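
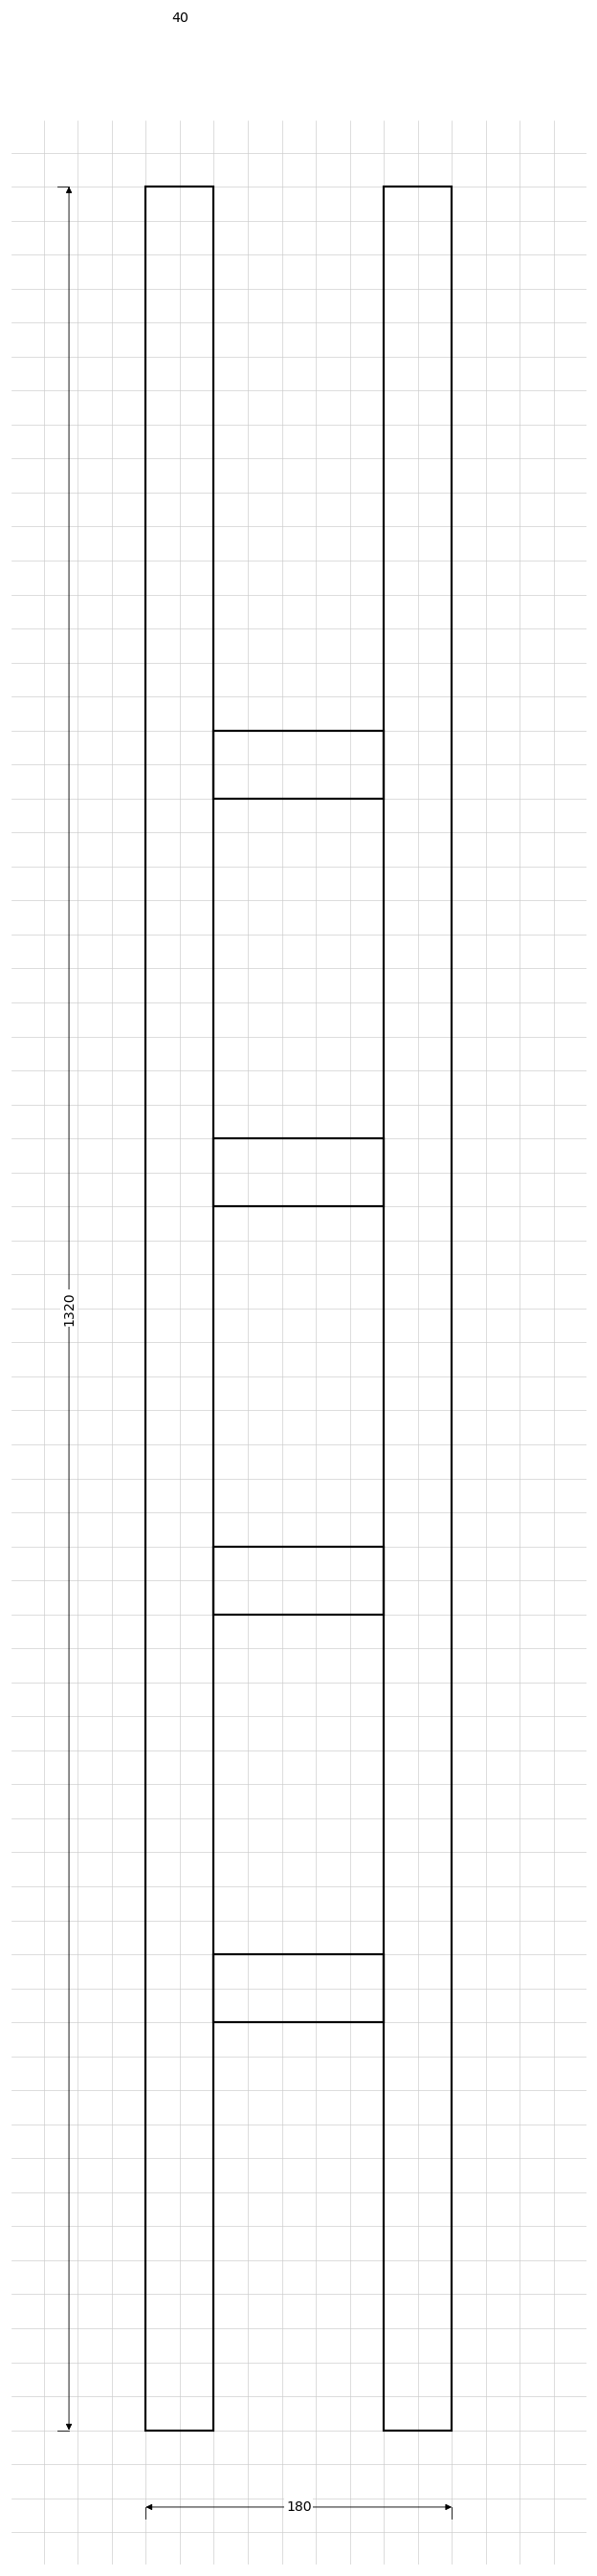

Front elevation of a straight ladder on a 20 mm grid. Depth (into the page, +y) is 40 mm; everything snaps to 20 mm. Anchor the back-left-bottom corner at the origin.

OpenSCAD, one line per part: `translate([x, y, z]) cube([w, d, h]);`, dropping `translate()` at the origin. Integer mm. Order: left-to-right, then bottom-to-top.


cube([40, 40, 1320]);
translate([40, 0, 240]) cube([100, 40, 40]);
translate([40, 0, 480]) cube([100, 40, 40]);
translate([40, 0, 720]) cube([100, 40, 40]);
translate([40, 0, 960]) cube([100, 40, 40]);
translate([140, 0, 0]) cube([40, 40, 1320]);


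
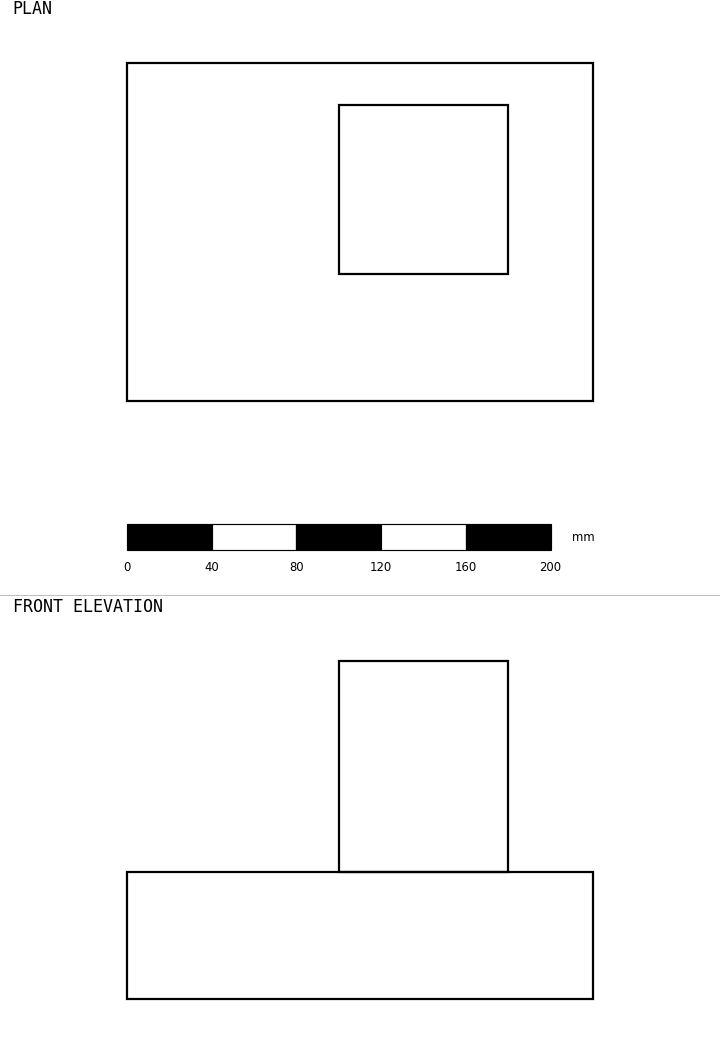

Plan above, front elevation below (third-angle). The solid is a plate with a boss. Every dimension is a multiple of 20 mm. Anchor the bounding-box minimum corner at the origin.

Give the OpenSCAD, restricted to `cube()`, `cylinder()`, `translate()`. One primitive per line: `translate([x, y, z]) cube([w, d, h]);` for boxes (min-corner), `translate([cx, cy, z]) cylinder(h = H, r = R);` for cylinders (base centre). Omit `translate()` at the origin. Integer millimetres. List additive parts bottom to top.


cube([220, 160, 60]);
translate([100, 60, 60]) cube([80, 80, 100]);


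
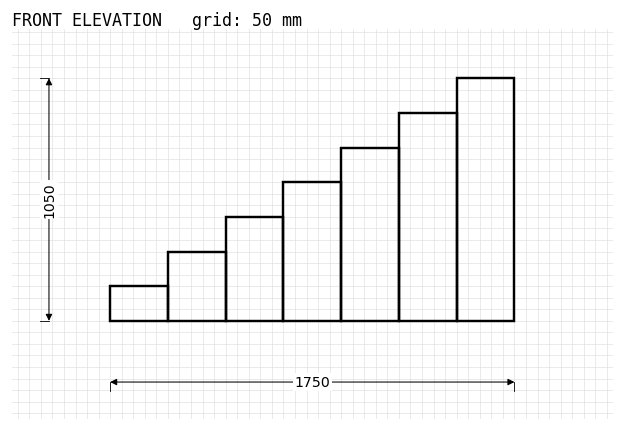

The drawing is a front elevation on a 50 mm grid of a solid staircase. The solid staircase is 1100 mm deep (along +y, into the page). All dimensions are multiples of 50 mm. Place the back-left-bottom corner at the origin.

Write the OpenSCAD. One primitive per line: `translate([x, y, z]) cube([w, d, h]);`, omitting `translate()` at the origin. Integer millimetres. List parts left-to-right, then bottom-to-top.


cube([250, 1100, 150]);
translate([250, 0, 0]) cube([250, 1100, 300]);
translate([500, 0, 0]) cube([250, 1100, 450]);
translate([750, 0, 0]) cube([250, 1100, 600]);
translate([1000, 0, 0]) cube([250, 1100, 750]);
translate([1250, 0, 0]) cube([250, 1100, 900]);
translate([1500, 0, 0]) cube([250, 1100, 1050]);


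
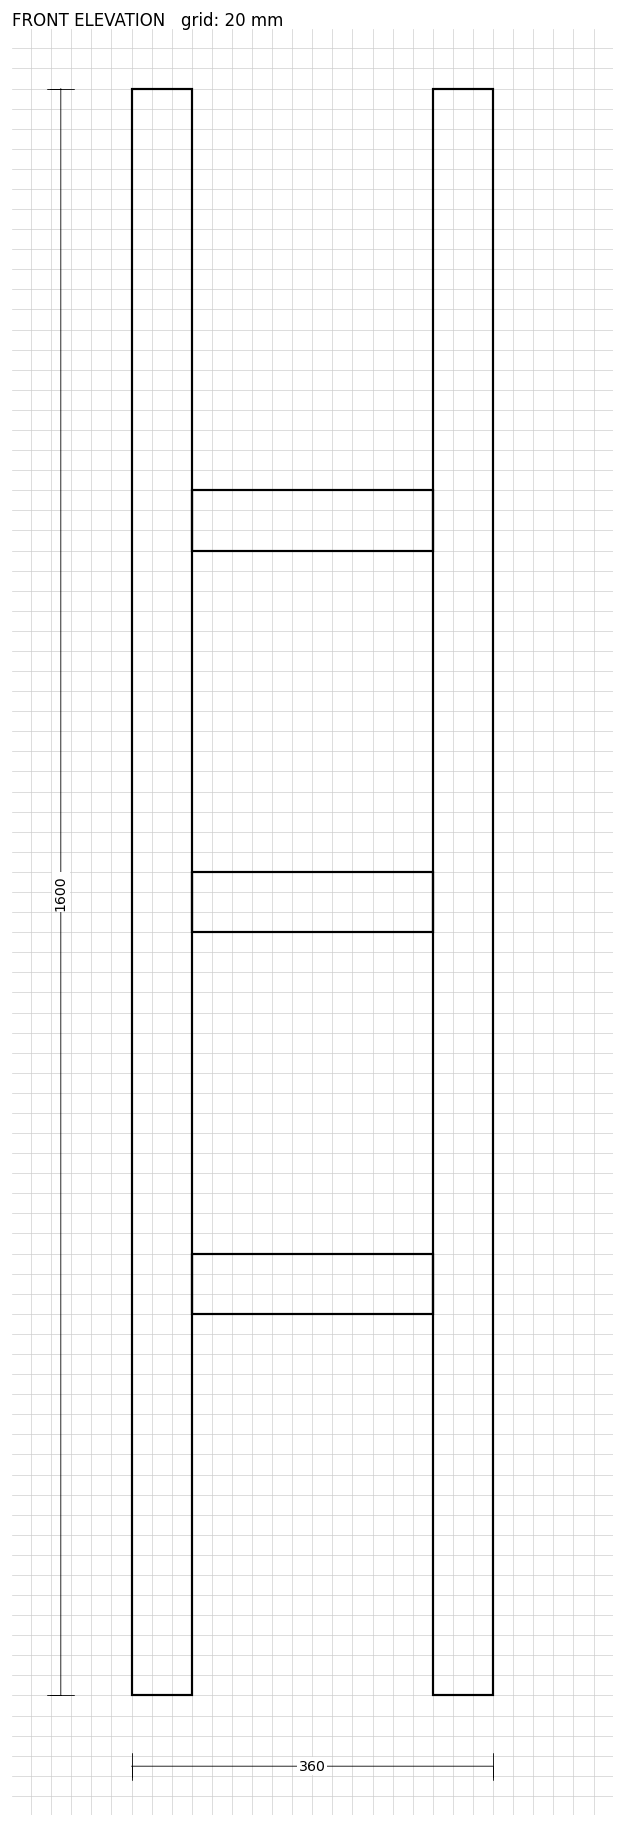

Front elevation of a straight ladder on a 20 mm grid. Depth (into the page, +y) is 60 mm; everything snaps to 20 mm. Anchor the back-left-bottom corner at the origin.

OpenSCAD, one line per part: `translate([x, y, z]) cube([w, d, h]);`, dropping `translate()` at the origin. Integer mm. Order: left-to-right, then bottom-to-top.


cube([60, 60, 1600]);
translate([60, 0, 380]) cube([240, 60, 60]);
translate([60, 0, 760]) cube([240, 60, 60]);
translate([60, 0, 1140]) cube([240, 60, 60]);
translate([300, 0, 0]) cube([60, 60, 1600]);


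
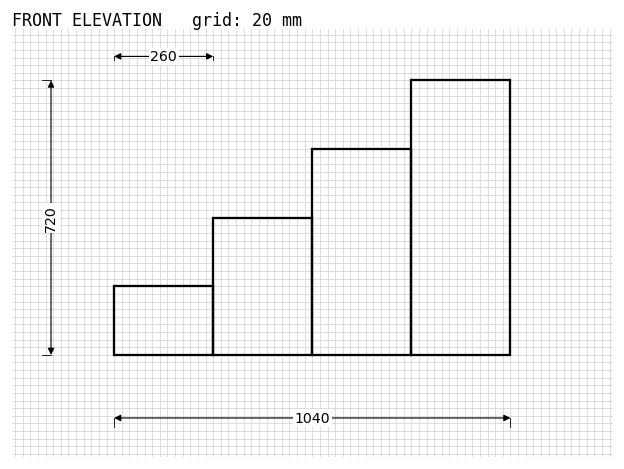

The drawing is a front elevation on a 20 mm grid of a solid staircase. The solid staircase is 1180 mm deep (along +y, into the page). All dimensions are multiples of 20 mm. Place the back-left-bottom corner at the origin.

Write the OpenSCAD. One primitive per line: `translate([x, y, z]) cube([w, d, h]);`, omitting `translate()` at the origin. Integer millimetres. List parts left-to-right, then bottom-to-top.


cube([260, 1180, 180]);
translate([260, 0, 0]) cube([260, 1180, 360]);
translate([520, 0, 0]) cube([260, 1180, 540]);
translate([780, 0, 0]) cube([260, 1180, 720]);


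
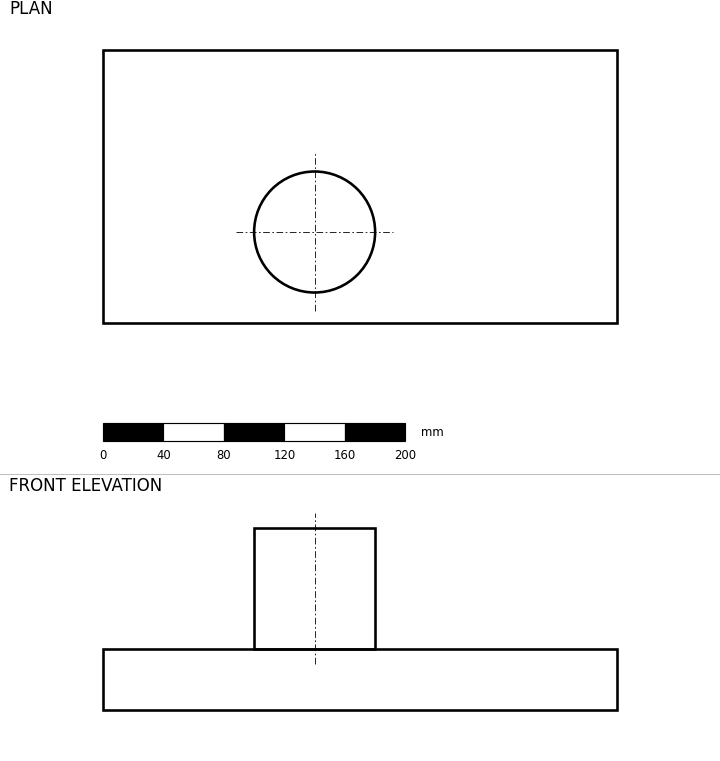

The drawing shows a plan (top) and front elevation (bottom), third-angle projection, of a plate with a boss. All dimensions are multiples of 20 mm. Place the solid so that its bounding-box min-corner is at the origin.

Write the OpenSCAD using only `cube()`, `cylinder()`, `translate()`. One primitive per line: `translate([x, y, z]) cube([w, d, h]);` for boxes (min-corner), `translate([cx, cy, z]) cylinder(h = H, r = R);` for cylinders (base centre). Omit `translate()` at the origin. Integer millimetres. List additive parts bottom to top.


cube([340, 180, 40]);
translate([140, 60, 40]) cylinder(h = 80, r = 40);


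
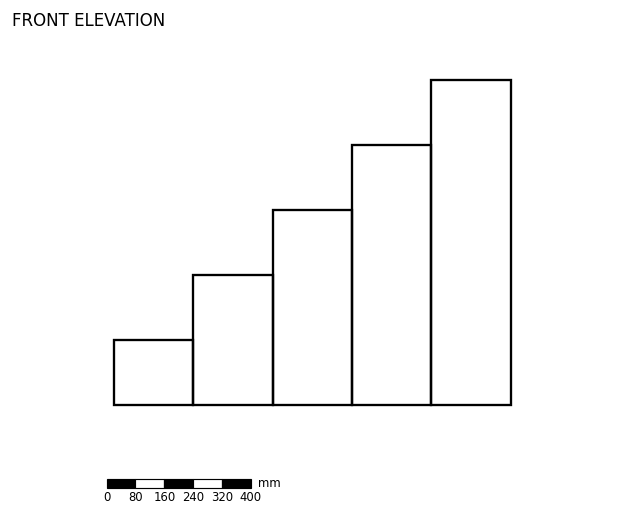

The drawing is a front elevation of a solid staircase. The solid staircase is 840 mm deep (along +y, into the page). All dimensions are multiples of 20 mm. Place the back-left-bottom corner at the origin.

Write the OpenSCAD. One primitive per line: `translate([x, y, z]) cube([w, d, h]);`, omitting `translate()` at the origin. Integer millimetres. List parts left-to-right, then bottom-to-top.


cube([220, 840, 180]);
translate([220, 0, 0]) cube([220, 840, 360]);
translate([440, 0, 0]) cube([220, 840, 540]);
translate([660, 0, 0]) cube([220, 840, 720]);
translate([880, 0, 0]) cube([220, 840, 900]);


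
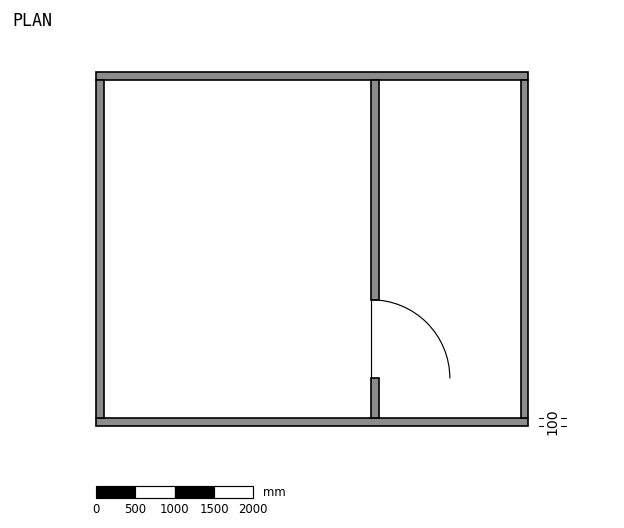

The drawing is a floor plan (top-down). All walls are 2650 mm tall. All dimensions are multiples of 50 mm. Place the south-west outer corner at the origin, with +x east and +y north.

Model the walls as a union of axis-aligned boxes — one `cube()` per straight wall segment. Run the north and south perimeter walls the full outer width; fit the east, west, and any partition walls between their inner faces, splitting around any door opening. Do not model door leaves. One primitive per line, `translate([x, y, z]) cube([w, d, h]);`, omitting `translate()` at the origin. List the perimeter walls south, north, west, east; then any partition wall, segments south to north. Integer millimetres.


cube([5500, 100, 2650]);
translate([0, 4400, 0]) cube([5500, 100, 2650]);
translate([0, 100, 0]) cube([100, 4300, 2650]);
translate([5400, 100, 0]) cube([100, 4300, 2650]);
translate([3500, 100, 0]) cube([100, 500, 2650]);
translate([3500, 1600, 0]) cube([100, 2800, 2650]);


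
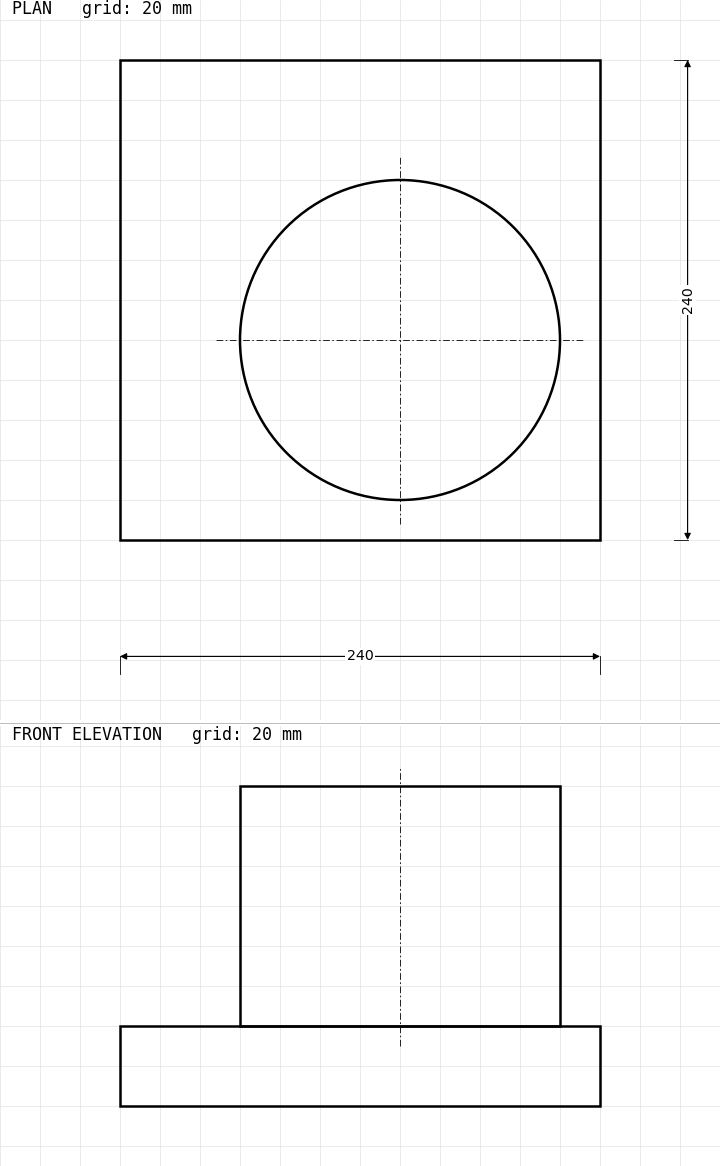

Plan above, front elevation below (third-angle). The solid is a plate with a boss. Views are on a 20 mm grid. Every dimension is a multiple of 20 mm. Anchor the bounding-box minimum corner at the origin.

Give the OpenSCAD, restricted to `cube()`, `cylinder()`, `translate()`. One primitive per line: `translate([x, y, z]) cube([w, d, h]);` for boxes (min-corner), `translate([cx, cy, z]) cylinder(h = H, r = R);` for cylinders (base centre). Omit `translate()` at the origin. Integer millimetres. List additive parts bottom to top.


cube([240, 240, 40]);
translate([140, 100, 40]) cylinder(h = 120, r = 80);


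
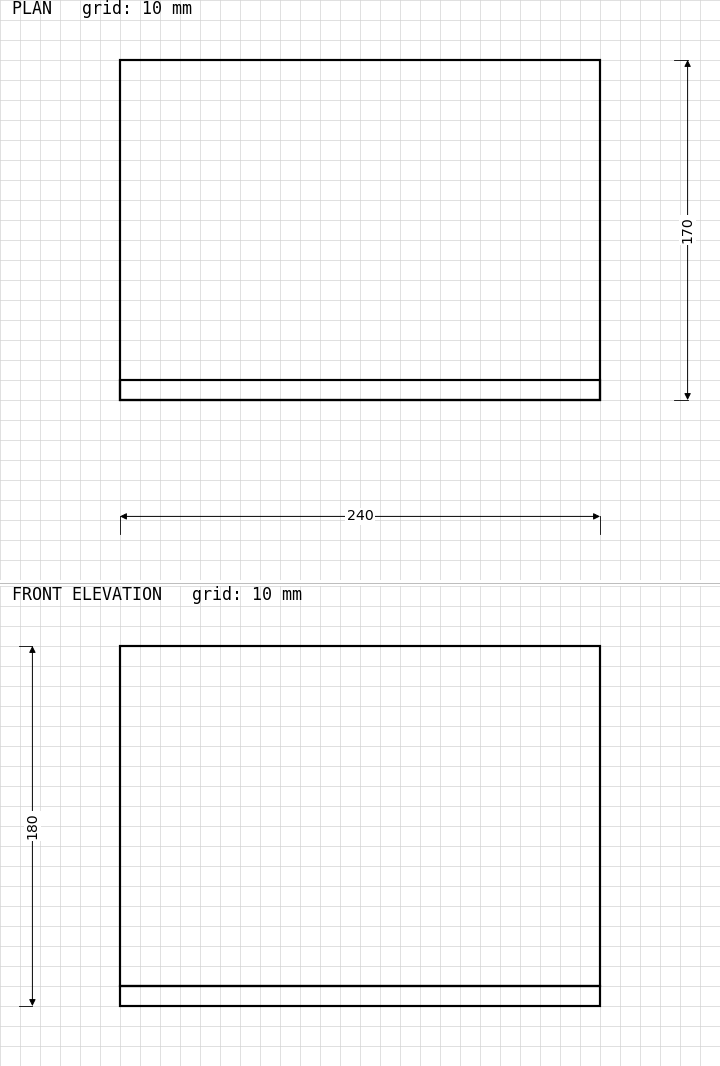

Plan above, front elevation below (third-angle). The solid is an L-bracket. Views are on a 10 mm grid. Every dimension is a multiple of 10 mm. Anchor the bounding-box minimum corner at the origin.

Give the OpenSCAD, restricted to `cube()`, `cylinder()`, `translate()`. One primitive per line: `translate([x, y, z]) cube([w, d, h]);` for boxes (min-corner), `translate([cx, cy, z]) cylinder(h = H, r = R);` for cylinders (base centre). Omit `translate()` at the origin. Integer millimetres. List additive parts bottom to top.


cube([240, 170, 10]);
translate([0, 0, 10]) cube([240, 10, 170]);


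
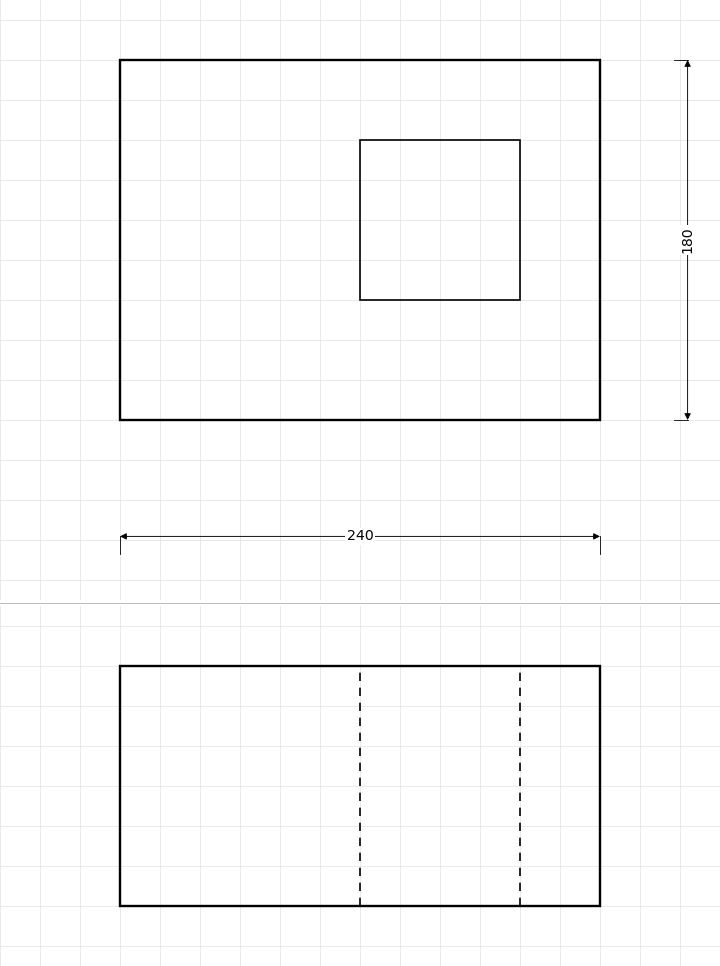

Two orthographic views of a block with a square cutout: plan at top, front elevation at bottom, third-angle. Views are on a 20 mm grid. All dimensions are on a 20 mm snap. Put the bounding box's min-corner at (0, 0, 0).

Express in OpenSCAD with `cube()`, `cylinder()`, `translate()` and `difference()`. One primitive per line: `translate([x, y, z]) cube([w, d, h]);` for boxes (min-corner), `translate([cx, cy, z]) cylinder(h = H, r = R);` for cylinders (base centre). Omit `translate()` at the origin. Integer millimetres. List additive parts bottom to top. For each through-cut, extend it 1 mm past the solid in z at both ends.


difference() {
  cube([240, 180, 120]);
  translate([120, 60, -1]) cube([80, 80, 122]);
}


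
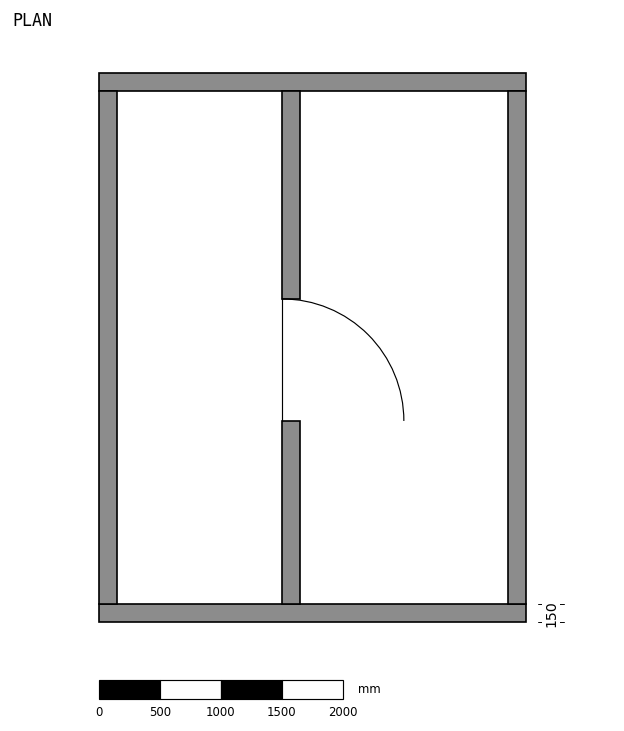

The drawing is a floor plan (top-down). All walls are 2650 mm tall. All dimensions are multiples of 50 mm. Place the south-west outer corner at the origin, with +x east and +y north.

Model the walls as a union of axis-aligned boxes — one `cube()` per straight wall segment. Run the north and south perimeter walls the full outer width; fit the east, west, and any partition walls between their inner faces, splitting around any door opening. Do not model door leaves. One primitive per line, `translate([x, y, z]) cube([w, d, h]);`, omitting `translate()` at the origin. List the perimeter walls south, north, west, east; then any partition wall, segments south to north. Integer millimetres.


cube([3500, 150, 2650]);
translate([0, 4350, 0]) cube([3500, 150, 2650]);
translate([0, 150, 0]) cube([150, 4200, 2650]);
translate([3350, 150, 0]) cube([150, 4200, 2650]);
translate([1500, 150, 0]) cube([150, 1500, 2650]);
translate([1500, 2650, 0]) cube([150, 1700, 2650]);


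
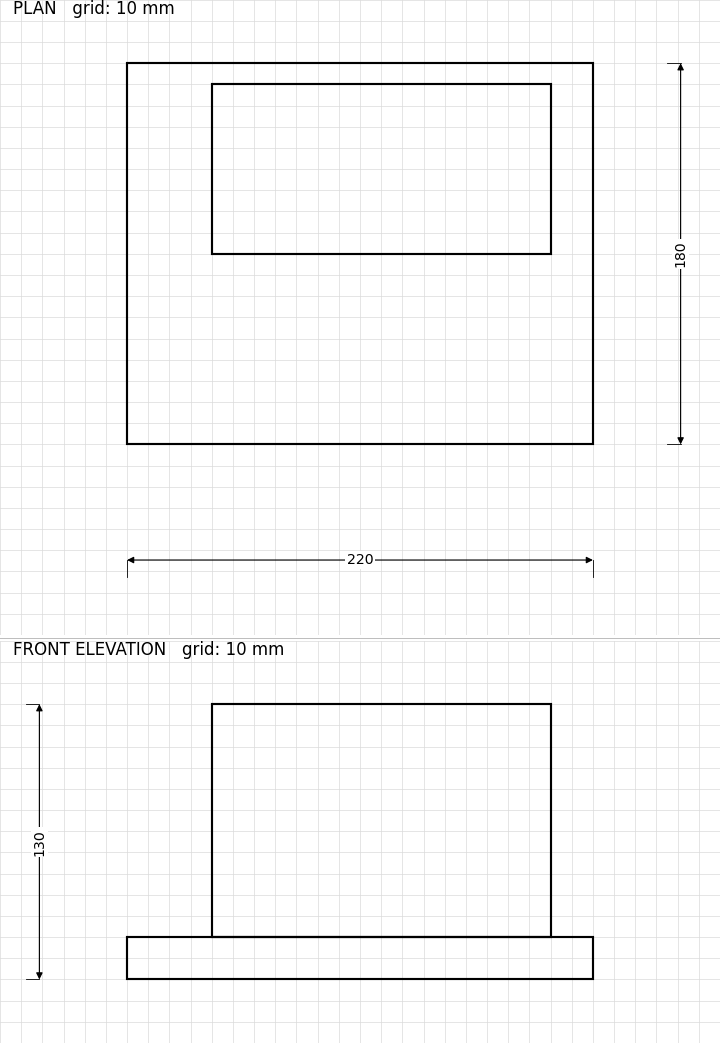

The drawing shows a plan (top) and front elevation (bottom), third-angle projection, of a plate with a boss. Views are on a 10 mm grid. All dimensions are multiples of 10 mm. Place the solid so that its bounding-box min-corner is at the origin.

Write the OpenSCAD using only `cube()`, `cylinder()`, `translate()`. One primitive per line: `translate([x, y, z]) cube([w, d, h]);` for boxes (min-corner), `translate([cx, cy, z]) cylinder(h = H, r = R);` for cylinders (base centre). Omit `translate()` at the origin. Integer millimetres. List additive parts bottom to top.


cube([220, 180, 20]);
translate([40, 90, 20]) cube([160, 80, 110]);


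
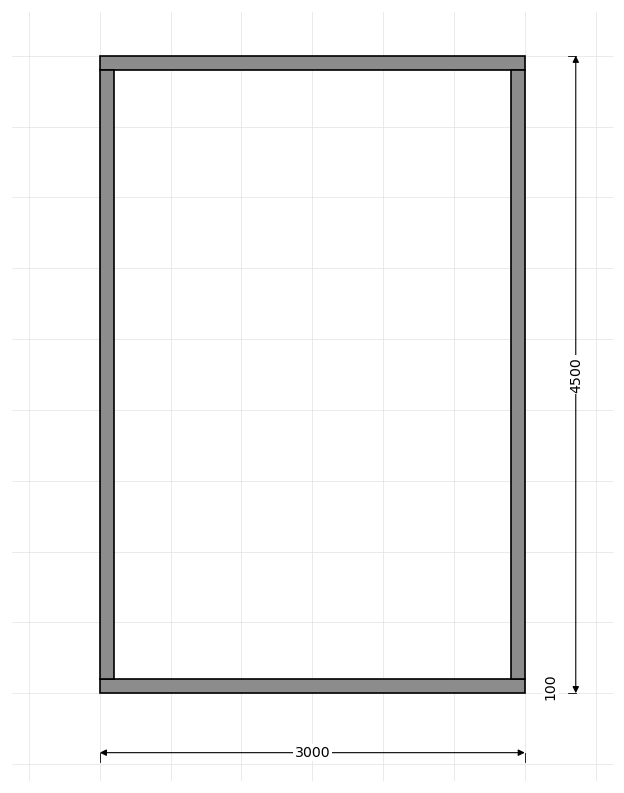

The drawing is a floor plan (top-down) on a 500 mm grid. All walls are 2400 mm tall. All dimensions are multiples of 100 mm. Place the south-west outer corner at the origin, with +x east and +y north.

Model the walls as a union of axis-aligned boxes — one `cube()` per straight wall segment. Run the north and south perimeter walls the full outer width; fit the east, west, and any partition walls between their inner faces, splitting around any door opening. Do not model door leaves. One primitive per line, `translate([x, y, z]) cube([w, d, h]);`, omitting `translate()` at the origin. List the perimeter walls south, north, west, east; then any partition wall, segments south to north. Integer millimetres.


cube([3000, 100, 2400]);
translate([0, 4400, 0]) cube([3000, 100, 2400]);
translate([0, 100, 0]) cube([100, 4300, 2400]);
translate([2900, 100, 0]) cube([100, 4300, 2400]);


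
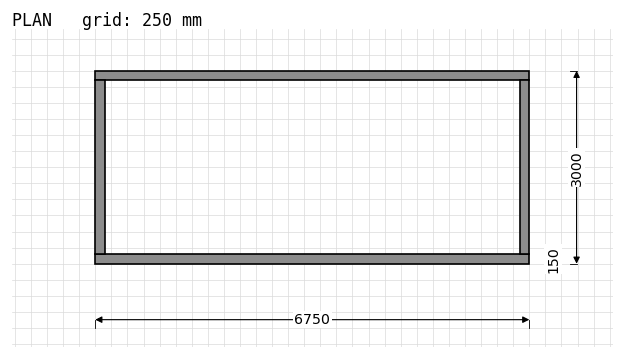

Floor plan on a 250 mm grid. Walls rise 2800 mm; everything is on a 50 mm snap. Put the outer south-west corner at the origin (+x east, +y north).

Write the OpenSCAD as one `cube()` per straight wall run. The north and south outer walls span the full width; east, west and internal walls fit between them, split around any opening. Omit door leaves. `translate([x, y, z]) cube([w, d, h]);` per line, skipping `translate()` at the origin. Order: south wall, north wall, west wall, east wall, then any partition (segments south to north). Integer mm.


cube([6750, 150, 2800]);
translate([0, 2850, 0]) cube([6750, 150, 2800]);
translate([0, 150, 0]) cube([150, 2700, 2800]);
translate([6600, 150, 0]) cube([150, 2700, 2800]);


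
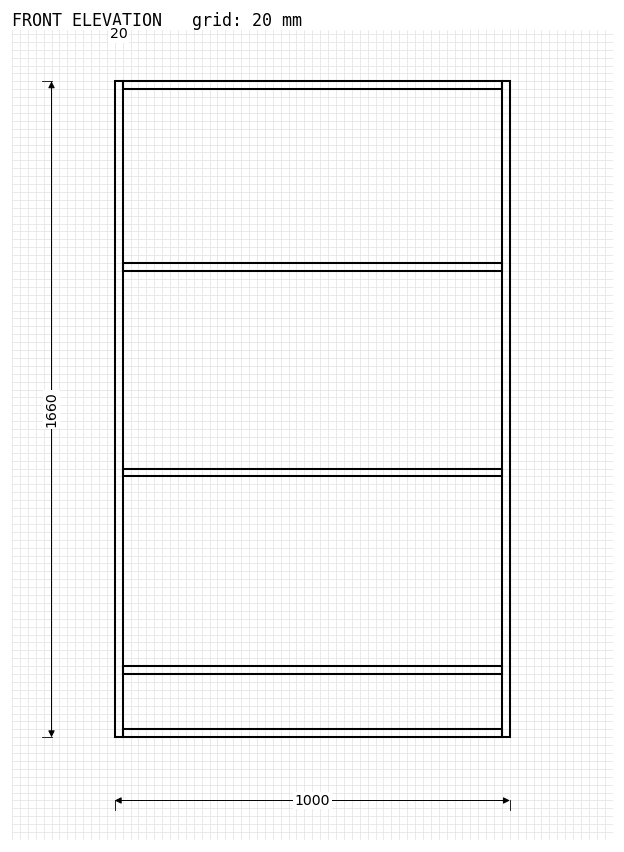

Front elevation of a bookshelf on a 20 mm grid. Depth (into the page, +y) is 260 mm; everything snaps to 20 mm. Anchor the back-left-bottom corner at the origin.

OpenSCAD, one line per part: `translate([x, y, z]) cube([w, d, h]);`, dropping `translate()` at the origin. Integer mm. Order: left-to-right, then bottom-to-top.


cube([20, 260, 1660]);
translate([20, 0, 0]) cube([960, 260, 20]);
translate([20, 0, 160]) cube([960, 260, 20]);
translate([20, 0, 660]) cube([960, 260, 20]);
translate([20, 0, 1180]) cube([960, 260, 20]);
translate([20, 0, 1640]) cube([960, 260, 20]);
translate([980, 0, 0]) cube([20, 260, 1660]);


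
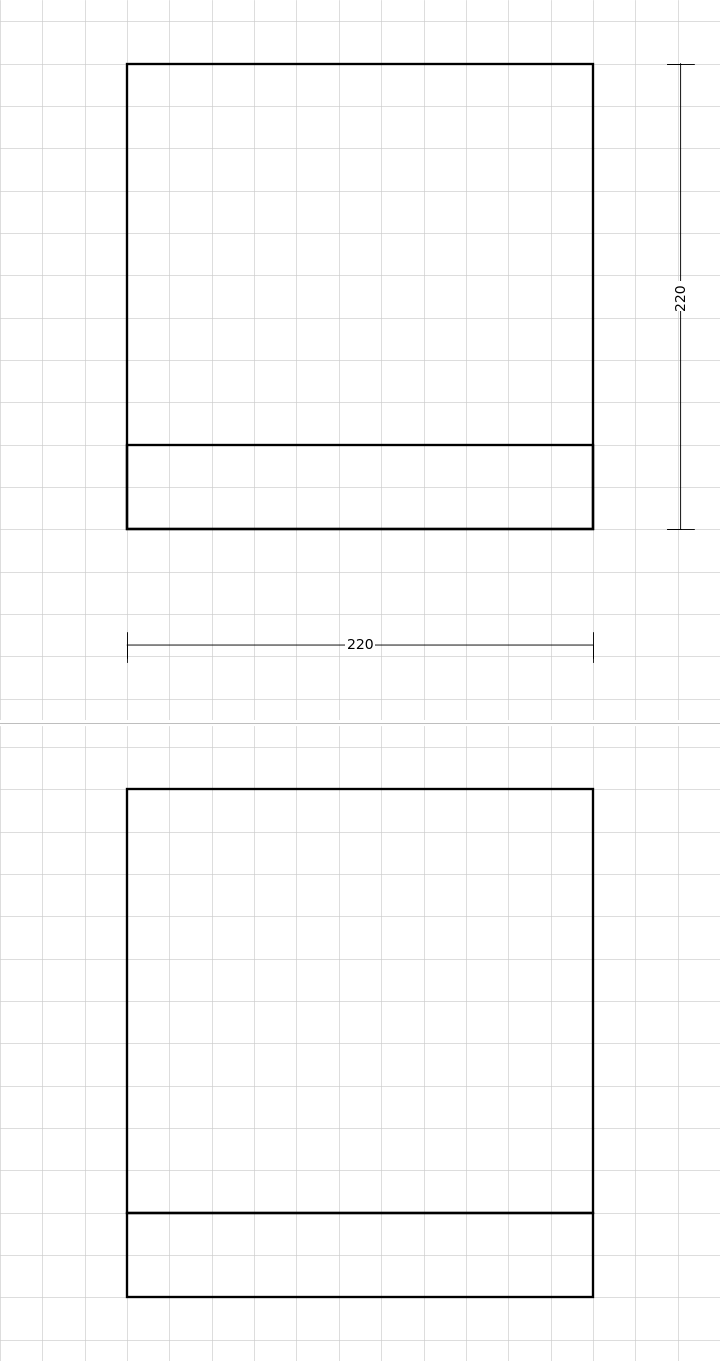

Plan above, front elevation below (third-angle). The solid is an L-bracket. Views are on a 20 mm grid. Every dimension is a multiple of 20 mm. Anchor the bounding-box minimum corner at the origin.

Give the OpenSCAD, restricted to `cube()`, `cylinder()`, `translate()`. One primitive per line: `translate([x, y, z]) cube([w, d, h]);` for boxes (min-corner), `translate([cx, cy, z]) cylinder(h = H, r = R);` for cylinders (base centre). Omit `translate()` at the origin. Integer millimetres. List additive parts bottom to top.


cube([220, 220, 40]);
translate([0, 0, 40]) cube([220, 40, 200]);


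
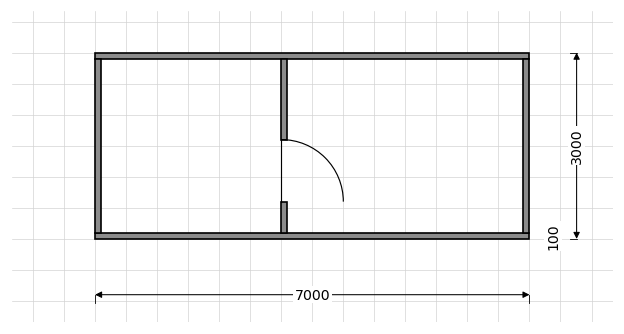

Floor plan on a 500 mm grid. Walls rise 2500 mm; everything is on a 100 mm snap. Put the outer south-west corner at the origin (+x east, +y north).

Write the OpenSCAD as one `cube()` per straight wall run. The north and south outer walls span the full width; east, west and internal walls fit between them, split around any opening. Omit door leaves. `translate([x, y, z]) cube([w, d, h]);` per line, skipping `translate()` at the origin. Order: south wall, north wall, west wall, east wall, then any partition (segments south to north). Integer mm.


cube([7000, 100, 2500]);
translate([0, 2900, 0]) cube([7000, 100, 2500]);
translate([0, 100, 0]) cube([100, 2800, 2500]);
translate([6900, 100, 0]) cube([100, 2800, 2500]);
translate([3000, 100, 0]) cube([100, 500, 2500]);
translate([3000, 1600, 0]) cube([100, 1300, 2500]);


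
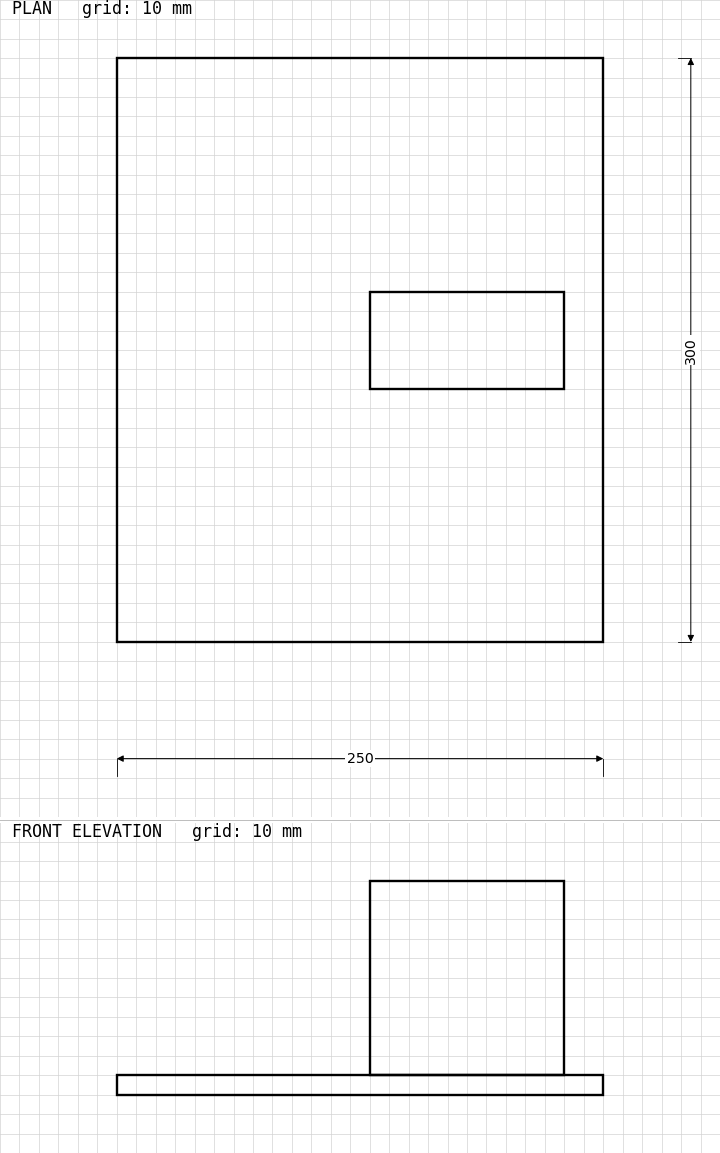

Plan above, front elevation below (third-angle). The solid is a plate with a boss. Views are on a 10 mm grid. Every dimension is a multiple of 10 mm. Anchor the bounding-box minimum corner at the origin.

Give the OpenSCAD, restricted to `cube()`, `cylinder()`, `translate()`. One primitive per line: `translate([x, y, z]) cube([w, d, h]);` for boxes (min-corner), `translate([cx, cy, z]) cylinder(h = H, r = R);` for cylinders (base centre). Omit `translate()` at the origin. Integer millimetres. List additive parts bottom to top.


cube([250, 300, 10]);
translate([130, 130, 10]) cube([100, 50, 100]);


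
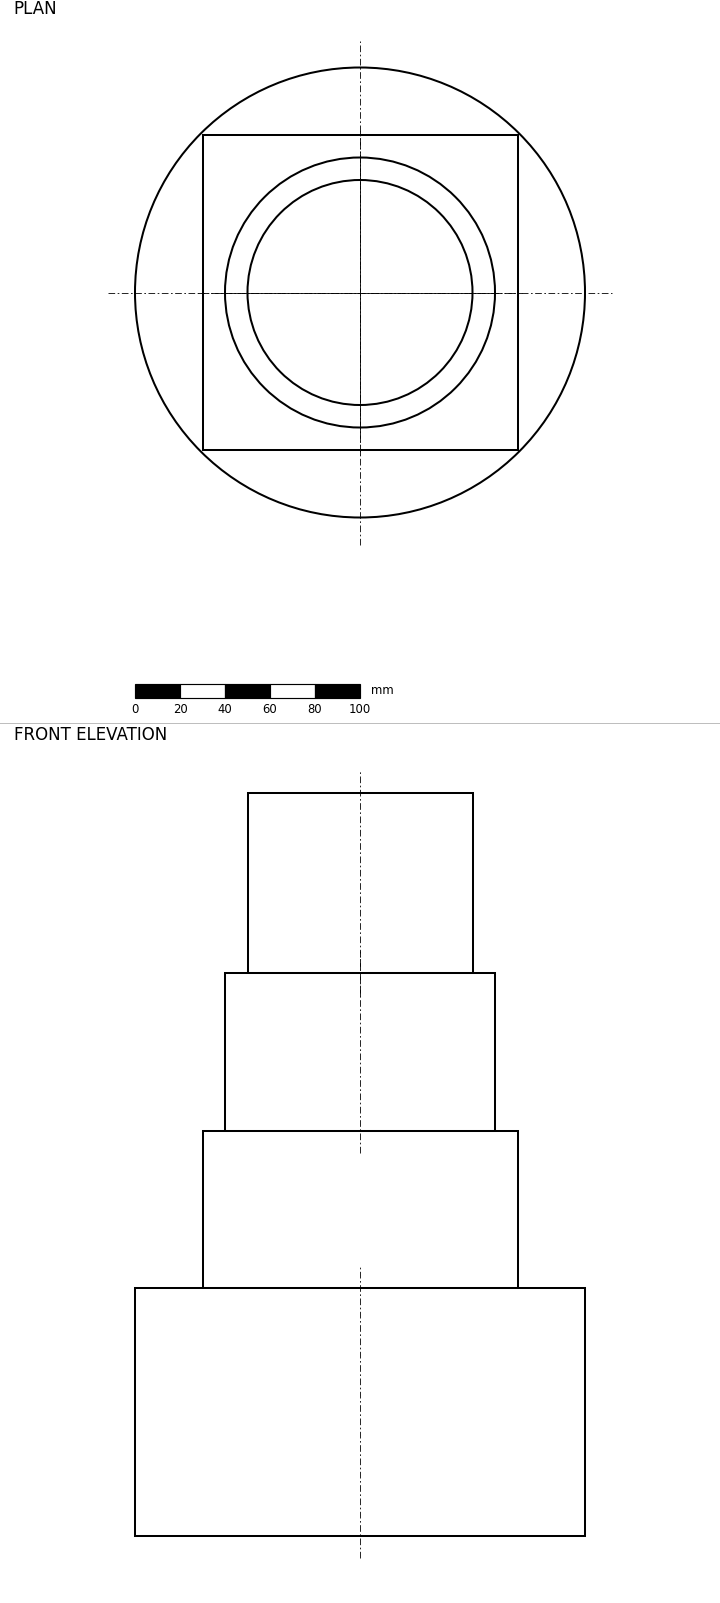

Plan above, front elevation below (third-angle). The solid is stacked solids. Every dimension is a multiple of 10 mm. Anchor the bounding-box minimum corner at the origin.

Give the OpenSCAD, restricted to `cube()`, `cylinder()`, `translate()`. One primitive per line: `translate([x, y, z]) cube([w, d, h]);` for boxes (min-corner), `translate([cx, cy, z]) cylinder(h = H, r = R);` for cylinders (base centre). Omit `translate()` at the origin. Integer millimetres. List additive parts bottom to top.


translate([100, 100, 0]) cylinder(h = 110, r = 100);
translate([30, 30, 110]) cube([140, 140, 70]);
translate([100, 100, 180]) cylinder(h = 70, r = 60);
translate([100, 100, 250]) cylinder(h = 80, r = 50);


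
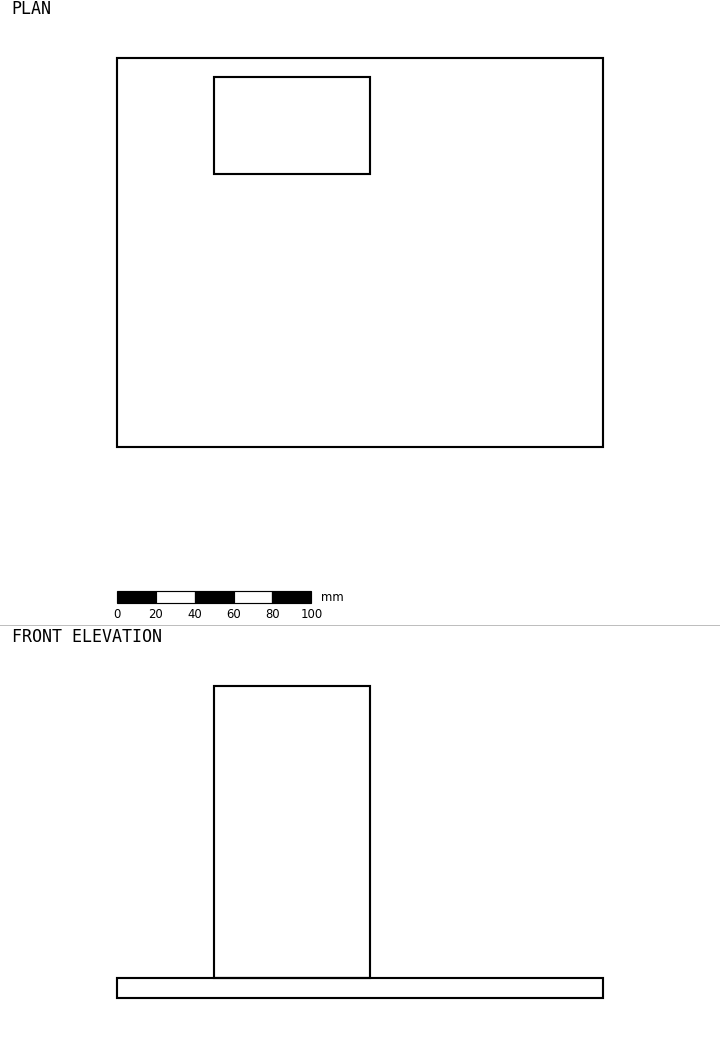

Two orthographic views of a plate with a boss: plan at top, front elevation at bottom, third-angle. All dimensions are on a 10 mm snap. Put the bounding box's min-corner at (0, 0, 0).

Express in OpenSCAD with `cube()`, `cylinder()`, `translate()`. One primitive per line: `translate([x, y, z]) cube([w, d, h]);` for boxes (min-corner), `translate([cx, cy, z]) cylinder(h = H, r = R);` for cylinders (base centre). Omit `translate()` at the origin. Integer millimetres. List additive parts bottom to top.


cube([250, 200, 10]);
translate([50, 140, 10]) cube([80, 50, 150]);


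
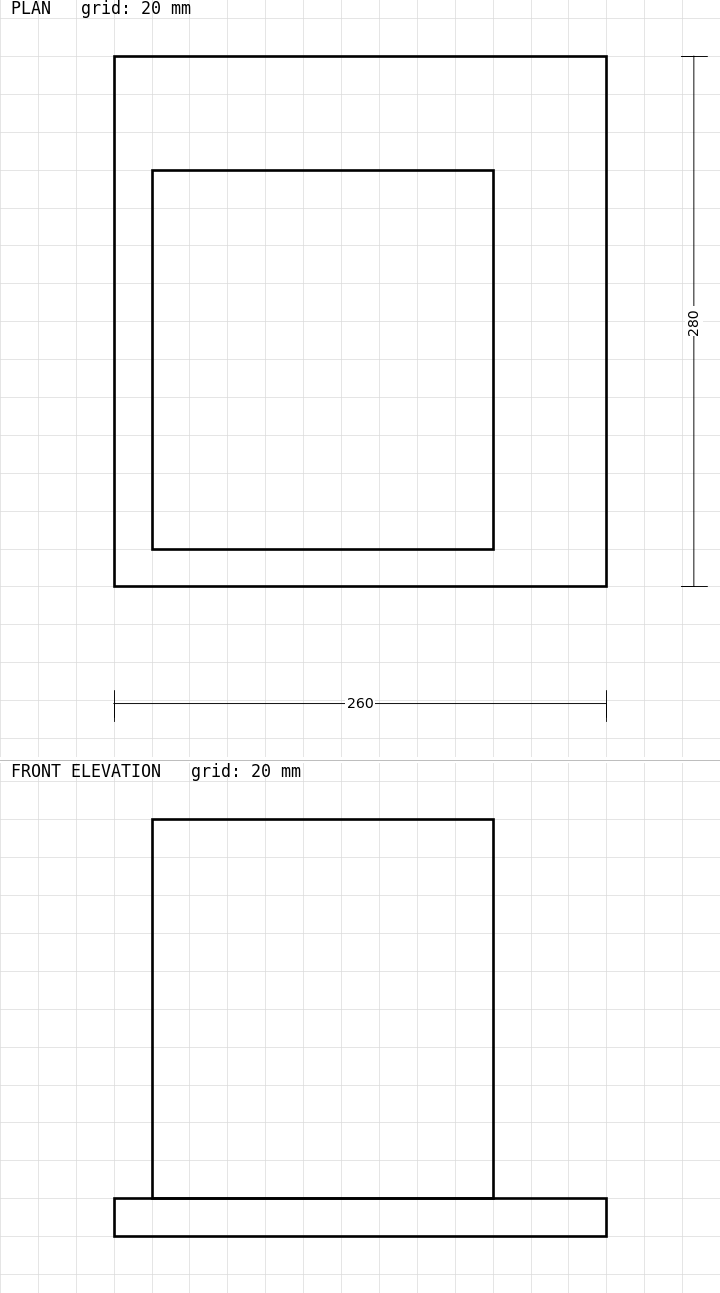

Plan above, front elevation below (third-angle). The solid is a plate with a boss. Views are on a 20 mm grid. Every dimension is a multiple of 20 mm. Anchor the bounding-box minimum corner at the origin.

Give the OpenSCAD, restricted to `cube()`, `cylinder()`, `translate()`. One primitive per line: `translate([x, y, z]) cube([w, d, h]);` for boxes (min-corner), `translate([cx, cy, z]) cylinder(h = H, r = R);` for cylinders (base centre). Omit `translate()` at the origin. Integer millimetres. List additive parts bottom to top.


cube([260, 280, 20]);
translate([20, 20, 20]) cube([180, 200, 200]);


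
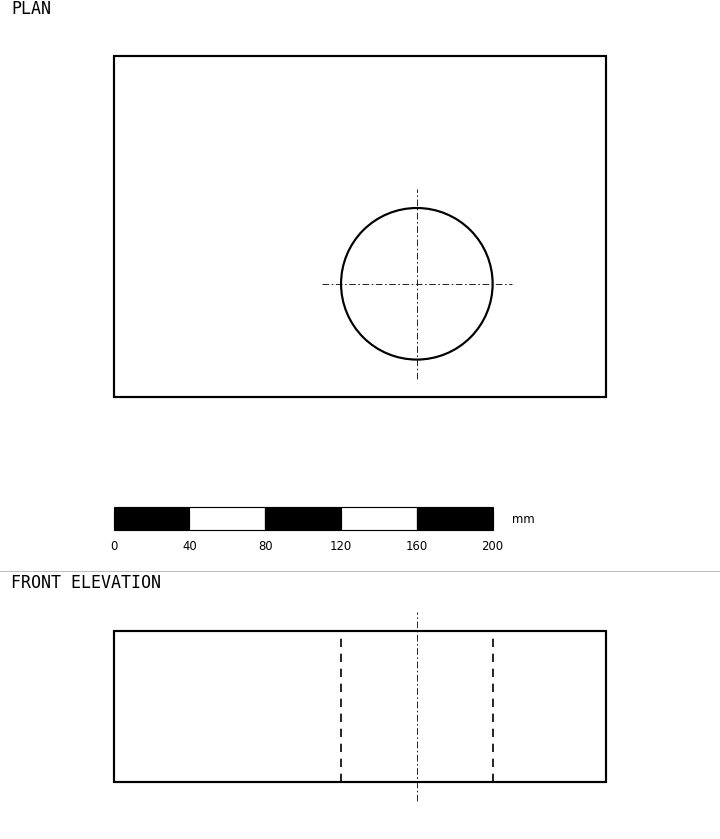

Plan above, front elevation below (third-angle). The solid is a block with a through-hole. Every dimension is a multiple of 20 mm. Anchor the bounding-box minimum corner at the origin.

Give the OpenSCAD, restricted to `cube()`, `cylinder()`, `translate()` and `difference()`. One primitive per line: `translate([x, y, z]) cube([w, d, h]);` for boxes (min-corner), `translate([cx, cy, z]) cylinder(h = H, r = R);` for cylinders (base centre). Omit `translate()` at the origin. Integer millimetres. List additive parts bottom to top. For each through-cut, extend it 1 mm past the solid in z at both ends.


difference() {
  cube([260, 180, 80]);
  translate([160, 60, -1]) cylinder(h = 82, r = 40);
}


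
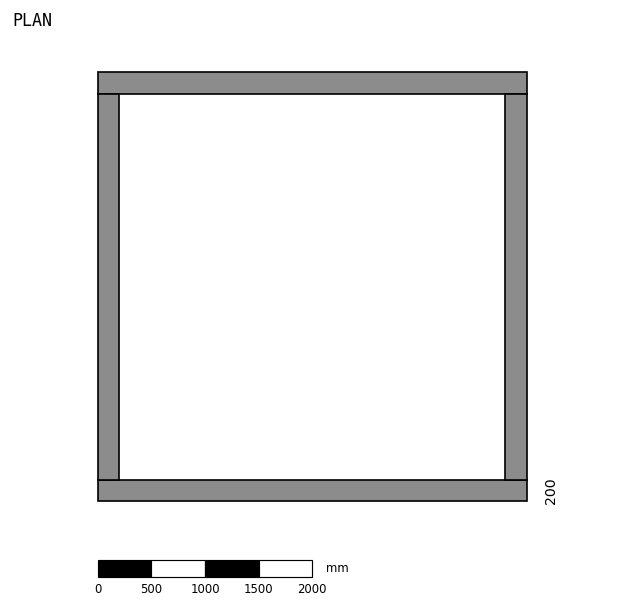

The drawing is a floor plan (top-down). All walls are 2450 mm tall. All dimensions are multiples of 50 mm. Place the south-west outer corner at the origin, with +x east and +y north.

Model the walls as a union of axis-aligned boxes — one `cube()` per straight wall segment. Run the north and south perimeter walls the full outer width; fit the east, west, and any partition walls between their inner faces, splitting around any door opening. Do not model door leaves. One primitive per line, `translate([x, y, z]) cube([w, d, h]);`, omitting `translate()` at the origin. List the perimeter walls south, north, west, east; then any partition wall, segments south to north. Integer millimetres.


cube([4000, 200, 2450]);
translate([0, 3800, 0]) cube([4000, 200, 2450]);
translate([0, 200, 0]) cube([200, 3600, 2450]);
translate([3800, 200, 0]) cube([200, 3600, 2450]);


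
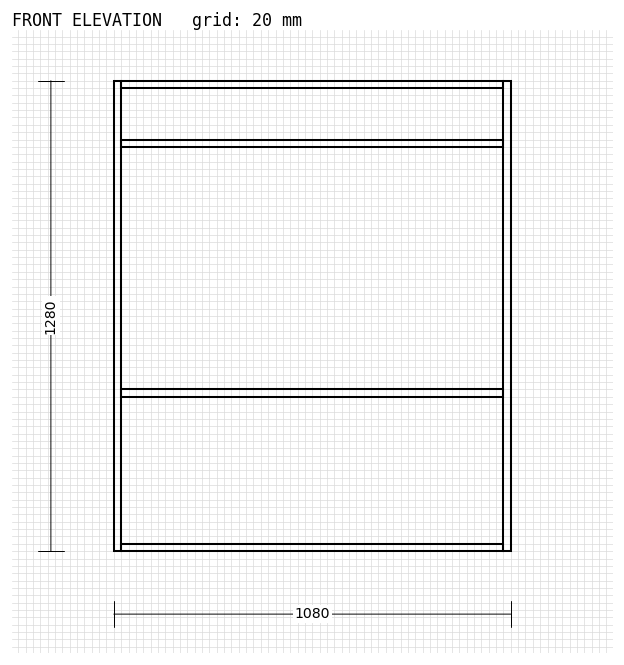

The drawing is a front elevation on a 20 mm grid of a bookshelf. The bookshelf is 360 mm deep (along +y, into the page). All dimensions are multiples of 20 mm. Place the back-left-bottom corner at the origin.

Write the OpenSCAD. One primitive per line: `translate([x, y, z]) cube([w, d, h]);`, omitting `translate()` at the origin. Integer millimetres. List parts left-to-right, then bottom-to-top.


cube([20, 360, 1280]);
translate([20, 0, 0]) cube([1040, 360, 20]);
translate([20, 0, 420]) cube([1040, 360, 20]);
translate([20, 0, 1100]) cube([1040, 360, 20]);
translate([20, 0, 1260]) cube([1040, 360, 20]);
translate([1060, 0, 0]) cube([20, 360, 1280]);


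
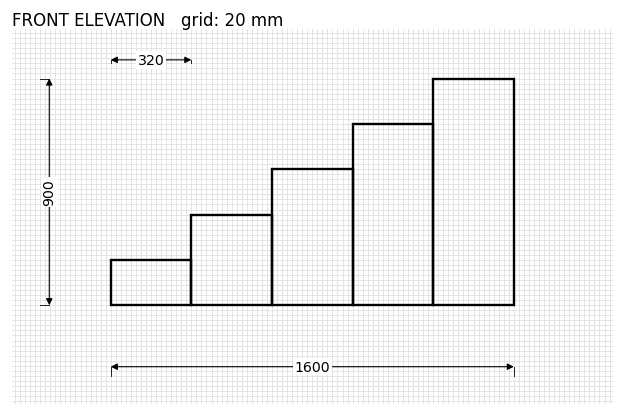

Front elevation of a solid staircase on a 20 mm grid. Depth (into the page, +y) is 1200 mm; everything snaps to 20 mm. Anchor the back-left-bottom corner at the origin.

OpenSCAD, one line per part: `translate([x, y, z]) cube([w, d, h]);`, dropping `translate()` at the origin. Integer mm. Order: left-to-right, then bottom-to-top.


cube([320, 1200, 180]);
translate([320, 0, 0]) cube([320, 1200, 360]);
translate([640, 0, 0]) cube([320, 1200, 540]);
translate([960, 0, 0]) cube([320, 1200, 720]);
translate([1280, 0, 0]) cube([320, 1200, 900]);


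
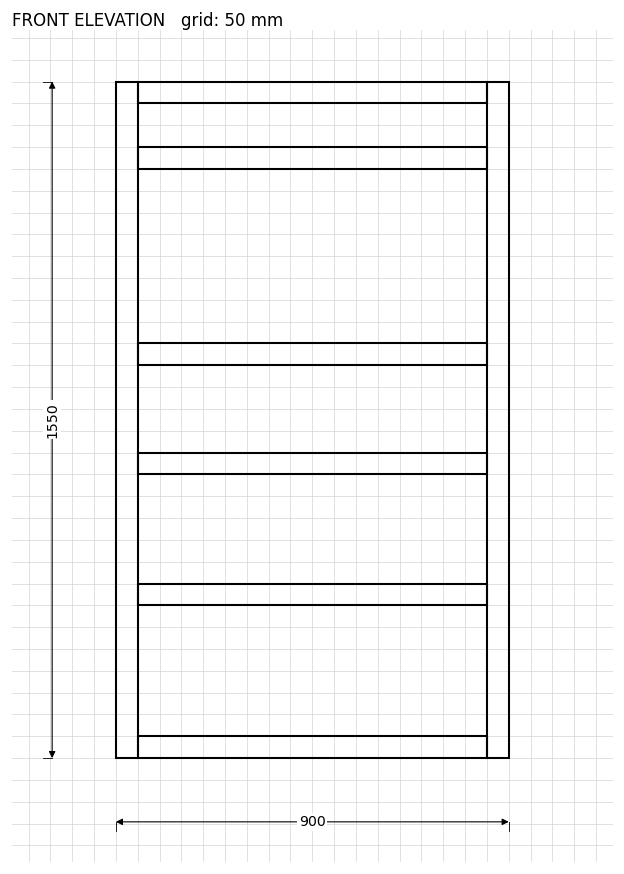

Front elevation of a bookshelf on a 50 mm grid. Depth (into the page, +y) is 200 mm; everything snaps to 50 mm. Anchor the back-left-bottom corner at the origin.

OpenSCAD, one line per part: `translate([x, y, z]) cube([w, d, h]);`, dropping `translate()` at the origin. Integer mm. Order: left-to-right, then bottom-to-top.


cube([50, 200, 1550]);
translate([50, 0, 0]) cube([800, 200, 50]);
translate([50, 0, 350]) cube([800, 200, 50]);
translate([50, 0, 650]) cube([800, 200, 50]);
translate([50, 0, 900]) cube([800, 200, 50]);
translate([50, 0, 1350]) cube([800, 200, 50]);
translate([50, 0, 1500]) cube([800, 200, 50]);
translate([850, 0, 0]) cube([50, 200, 1550]);


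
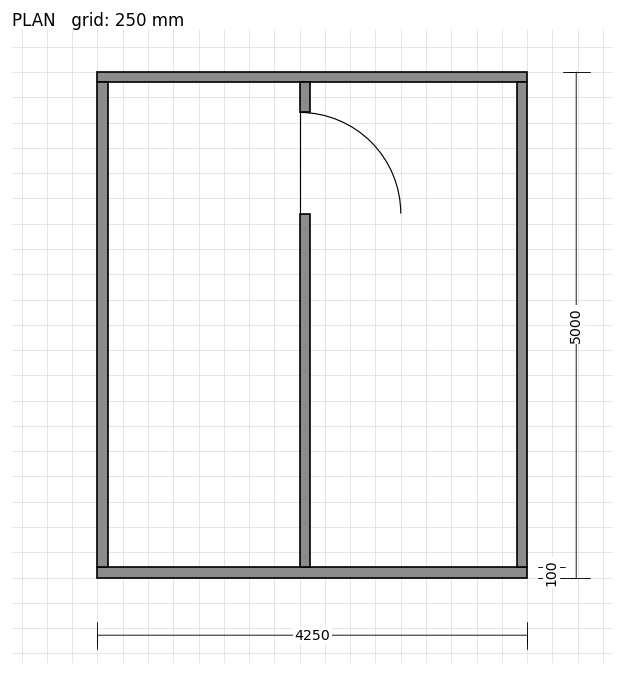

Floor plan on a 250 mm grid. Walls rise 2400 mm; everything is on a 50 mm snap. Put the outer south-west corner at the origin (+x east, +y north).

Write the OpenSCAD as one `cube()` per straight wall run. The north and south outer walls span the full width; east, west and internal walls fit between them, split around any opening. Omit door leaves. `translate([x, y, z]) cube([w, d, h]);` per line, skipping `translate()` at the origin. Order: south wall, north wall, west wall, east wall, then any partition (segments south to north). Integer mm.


cube([4250, 100, 2400]);
translate([0, 4900, 0]) cube([4250, 100, 2400]);
translate([0, 100, 0]) cube([100, 4800, 2400]);
translate([4150, 100, 0]) cube([100, 4800, 2400]);
translate([2000, 100, 0]) cube([100, 3500, 2400]);
translate([2000, 4600, 0]) cube([100, 300, 2400]);


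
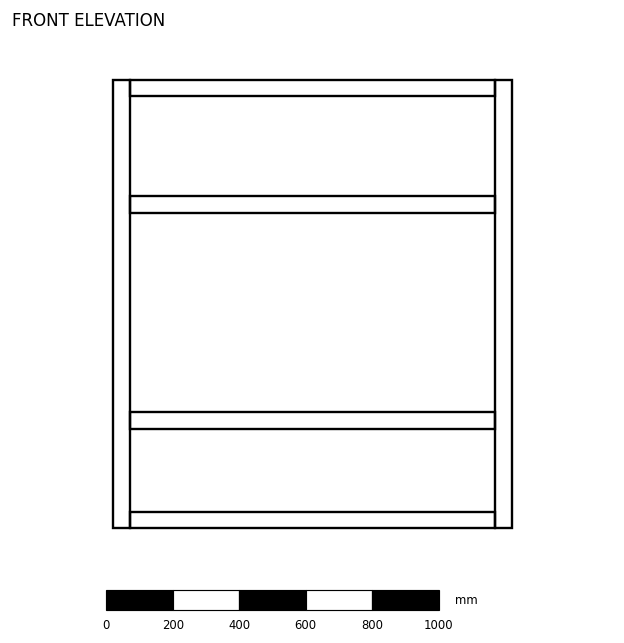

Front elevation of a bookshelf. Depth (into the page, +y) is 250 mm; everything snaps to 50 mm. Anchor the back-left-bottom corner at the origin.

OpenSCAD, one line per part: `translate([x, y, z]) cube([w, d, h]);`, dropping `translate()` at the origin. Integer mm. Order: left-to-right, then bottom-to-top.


cube([50, 250, 1350]);
translate([50, 0, 0]) cube([1100, 250, 50]);
translate([50, 0, 300]) cube([1100, 250, 50]);
translate([50, 0, 950]) cube([1100, 250, 50]);
translate([50, 0, 1300]) cube([1100, 250, 50]);
translate([1150, 0, 0]) cube([50, 250, 1350]);


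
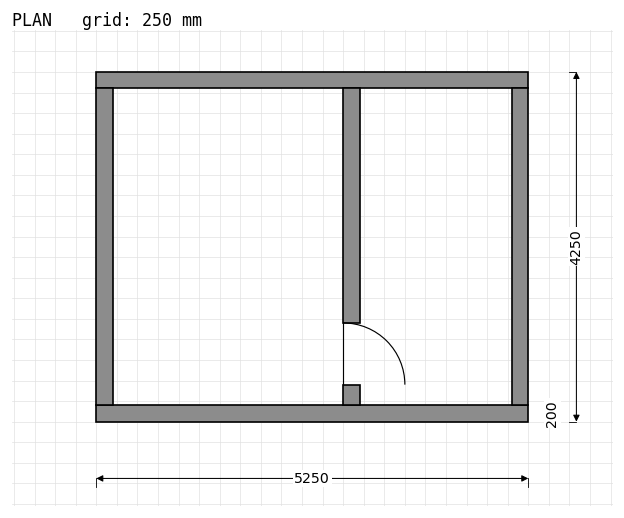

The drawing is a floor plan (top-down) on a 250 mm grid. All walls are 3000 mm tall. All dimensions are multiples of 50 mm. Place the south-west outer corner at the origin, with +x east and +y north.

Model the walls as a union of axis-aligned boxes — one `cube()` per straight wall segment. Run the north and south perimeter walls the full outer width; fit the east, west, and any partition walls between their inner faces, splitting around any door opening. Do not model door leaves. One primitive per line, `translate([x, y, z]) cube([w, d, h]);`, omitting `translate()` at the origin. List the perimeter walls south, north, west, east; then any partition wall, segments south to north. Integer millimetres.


cube([5250, 200, 3000]);
translate([0, 4050, 0]) cube([5250, 200, 3000]);
translate([0, 200, 0]) cube([200, 3850, 3000]);
translate([5050, 200, 0]) cube([200, 3850, 3000]);
translate([3000, 200, 0]) cube([200, 250, 3000]);
translate([3000, 1200, 0]) cube([200, 2850, 3000]);


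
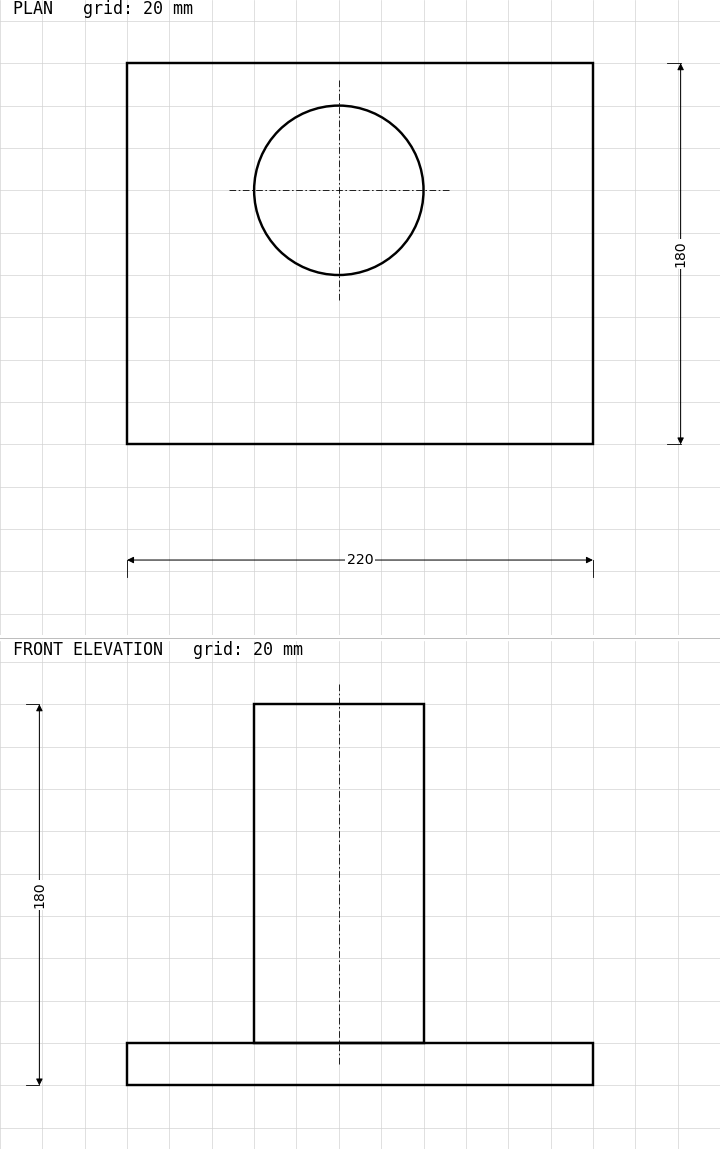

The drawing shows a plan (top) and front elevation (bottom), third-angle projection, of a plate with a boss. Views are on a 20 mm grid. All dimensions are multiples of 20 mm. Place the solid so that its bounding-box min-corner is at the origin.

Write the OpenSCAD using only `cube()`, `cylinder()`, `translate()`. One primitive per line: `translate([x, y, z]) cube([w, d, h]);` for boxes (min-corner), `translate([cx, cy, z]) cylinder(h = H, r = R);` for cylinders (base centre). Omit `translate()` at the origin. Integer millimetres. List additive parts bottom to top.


cube([220, 180, 20]);
translate([100, 120, 20]) cylinder(h = 160, r = 40);


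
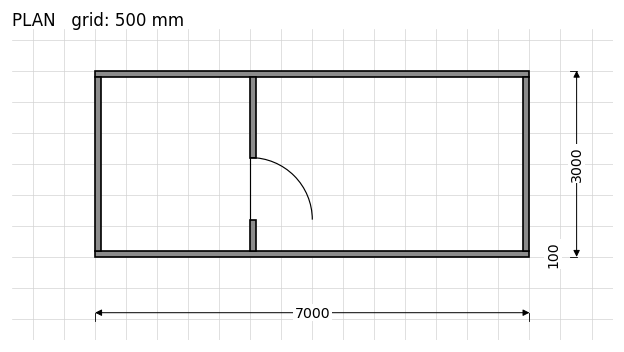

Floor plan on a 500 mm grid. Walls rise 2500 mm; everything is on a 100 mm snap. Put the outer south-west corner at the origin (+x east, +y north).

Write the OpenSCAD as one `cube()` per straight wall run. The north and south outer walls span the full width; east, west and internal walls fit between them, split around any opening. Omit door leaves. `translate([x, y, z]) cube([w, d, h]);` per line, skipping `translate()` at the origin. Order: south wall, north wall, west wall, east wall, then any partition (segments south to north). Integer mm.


cube([7000, 100, 2500]);
translate([0, 2900, 0]) cube([7000, 100, 2500]);
translate([0, 100, 0]) cube([100, 2800, 2500]);
translate([6900, 100, 0]) cube([100, 2800, 2500]);
translate([2500, 100, 0]) cube([100, 500, 2500]);
translate([2500, 1600, 0]) cube([100, 1300, 2500]);


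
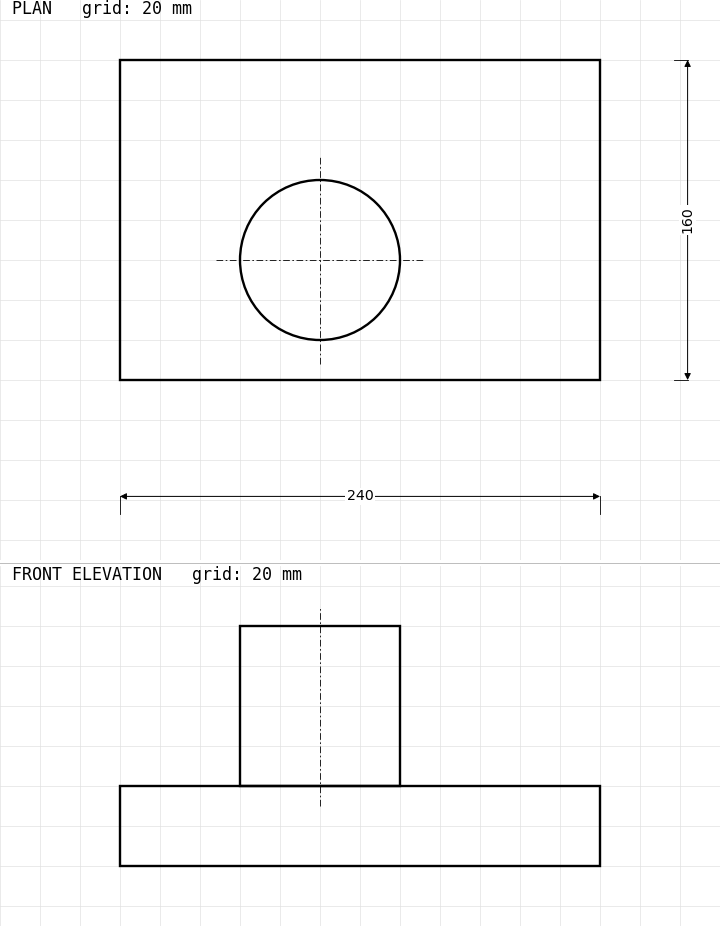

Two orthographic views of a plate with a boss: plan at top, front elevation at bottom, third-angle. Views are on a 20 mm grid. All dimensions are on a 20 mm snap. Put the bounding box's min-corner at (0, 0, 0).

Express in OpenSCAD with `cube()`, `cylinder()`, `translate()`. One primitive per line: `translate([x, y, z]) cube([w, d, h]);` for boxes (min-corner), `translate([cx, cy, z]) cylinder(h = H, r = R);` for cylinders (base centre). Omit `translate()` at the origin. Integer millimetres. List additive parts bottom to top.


cube([240, 160, 40]);
translate([100, 60, 40]) cylinder(h = 80, r = 40);


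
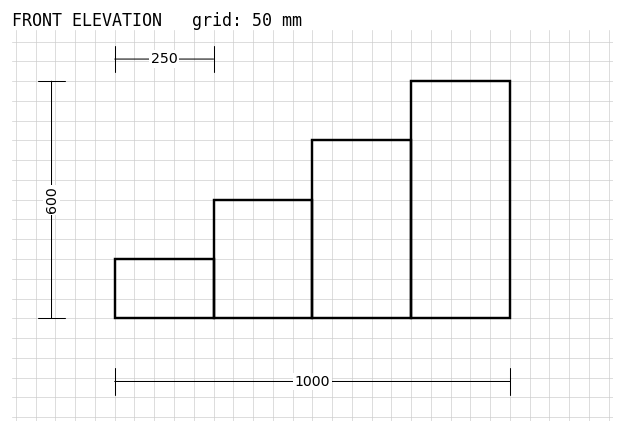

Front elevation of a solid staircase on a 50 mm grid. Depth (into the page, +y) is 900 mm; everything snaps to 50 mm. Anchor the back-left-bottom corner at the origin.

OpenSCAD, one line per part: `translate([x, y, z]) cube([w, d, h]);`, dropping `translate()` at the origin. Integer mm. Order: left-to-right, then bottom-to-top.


cube([250, 900, 150]);
translate([250, 0, 0]) cube([250, 900, 300]);
translate([500, 0, 0]) cube([250, 900, 450]);
translate([750, 0, 0]) cube([250, 900, 600]);


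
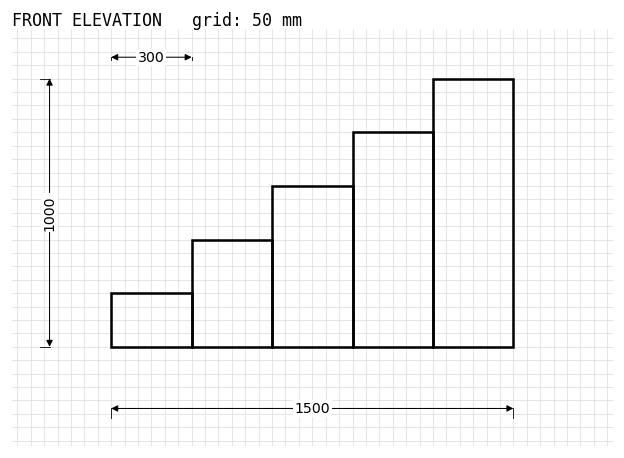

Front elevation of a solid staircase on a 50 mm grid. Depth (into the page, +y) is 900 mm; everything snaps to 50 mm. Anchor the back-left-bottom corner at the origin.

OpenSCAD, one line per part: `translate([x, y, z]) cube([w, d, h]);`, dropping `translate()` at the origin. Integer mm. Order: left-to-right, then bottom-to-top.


cube([300, 900, 200]);
translate([300, 0, 0]) cube([300, 900, 400]);
translate([600, 0, 0]) cube([300, 900, 600]);
translate([900, 0, 0]) cube([300, 900, 800]);
translate([1200, 0, 0]) cube([300, 900, 1000]);


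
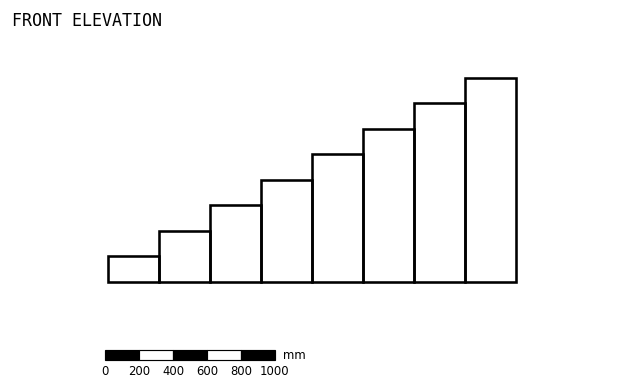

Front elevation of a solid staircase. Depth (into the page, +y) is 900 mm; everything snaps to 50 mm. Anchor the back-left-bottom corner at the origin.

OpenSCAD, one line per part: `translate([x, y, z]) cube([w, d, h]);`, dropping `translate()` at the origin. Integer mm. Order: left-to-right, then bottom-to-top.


cube([300, 900, 150]);
translate([300, 0, 0]) cube([300, 900, 300]);
translate([600, 0, 0]) cube([300, 900, 450]);
translate([900, 0, 0]) cube([300, 900, 600]);
translate([1200, 0, 0]) cube([300, 900, 750]);
translate([1500, 0, 0]) cube([300, 900, 900]);
translate([1800, 0, 0]) cube([300, 900, 1050]);
translate([2100, 0, 0]) cube([300, 900, 1200]);


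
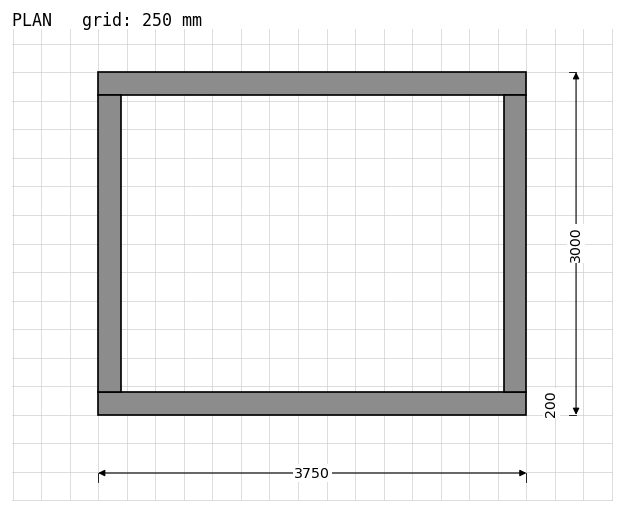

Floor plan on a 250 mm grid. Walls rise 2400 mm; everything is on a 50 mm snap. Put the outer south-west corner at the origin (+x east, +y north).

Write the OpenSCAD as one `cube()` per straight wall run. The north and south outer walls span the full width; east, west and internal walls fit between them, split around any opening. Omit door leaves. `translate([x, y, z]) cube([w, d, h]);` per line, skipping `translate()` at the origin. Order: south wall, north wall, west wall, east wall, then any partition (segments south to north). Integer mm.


cube([3750, 200, 2400]);
translate([0, 2800, 0]) cube([3750, 200, 2400]);
translate([0, 200, 0]) cube([200, 2600, 2400]);
translate([3550, 200, 0]) cube([200, 2600, 2400]);


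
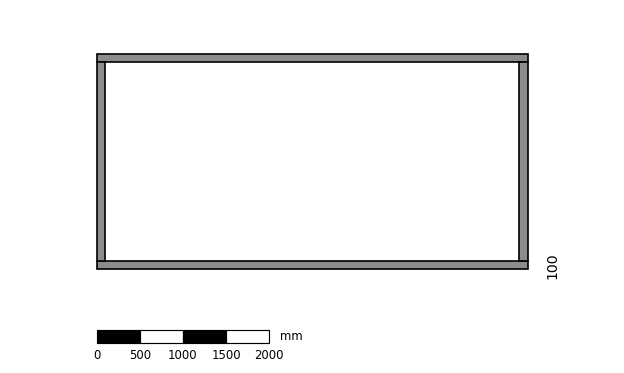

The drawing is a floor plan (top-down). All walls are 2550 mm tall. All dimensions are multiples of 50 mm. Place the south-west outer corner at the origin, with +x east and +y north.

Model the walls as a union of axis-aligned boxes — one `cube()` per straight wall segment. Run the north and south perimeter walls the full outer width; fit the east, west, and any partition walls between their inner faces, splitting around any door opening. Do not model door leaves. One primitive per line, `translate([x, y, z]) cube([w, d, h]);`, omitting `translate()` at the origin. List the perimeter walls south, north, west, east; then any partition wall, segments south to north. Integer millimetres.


cube([5000, 100, 2550]);
translate([0, 2400, 0]) cube([5000, 100, 2550]);
translate([0, 100, 0]) cube([100, 2300, 2550]);
translate([4900, 100, 0]) cube([100, 2300, 2550]);
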